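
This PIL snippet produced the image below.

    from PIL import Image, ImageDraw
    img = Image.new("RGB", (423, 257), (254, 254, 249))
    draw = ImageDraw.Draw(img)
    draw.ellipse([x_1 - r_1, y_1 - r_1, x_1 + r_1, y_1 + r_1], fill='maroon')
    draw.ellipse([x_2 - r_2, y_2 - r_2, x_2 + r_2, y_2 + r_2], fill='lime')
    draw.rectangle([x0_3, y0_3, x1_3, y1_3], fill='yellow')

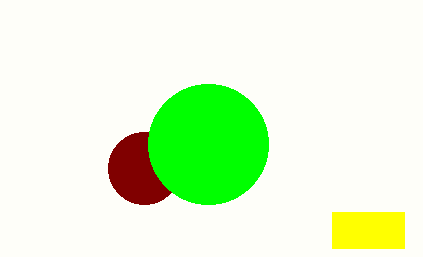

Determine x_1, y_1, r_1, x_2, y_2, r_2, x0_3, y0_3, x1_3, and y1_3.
x_1 = 144
y_1 = 168
r_1 = 36
x_2 = 208
y_2 = 144
r_2 = 60
x0_3 = 332
y0_3 = 212
x1_3 = 404
y1_3 = 248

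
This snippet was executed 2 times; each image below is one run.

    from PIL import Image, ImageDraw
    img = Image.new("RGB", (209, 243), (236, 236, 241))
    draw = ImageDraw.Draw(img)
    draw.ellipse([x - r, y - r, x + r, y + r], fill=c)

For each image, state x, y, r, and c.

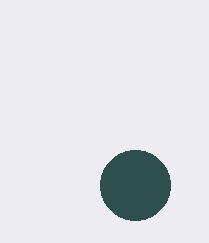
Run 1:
x = 135; y = 185; r = 35; c = 'darkslategray'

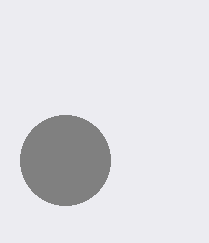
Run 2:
x = 65
y = 160
r = 45
c = 'gray'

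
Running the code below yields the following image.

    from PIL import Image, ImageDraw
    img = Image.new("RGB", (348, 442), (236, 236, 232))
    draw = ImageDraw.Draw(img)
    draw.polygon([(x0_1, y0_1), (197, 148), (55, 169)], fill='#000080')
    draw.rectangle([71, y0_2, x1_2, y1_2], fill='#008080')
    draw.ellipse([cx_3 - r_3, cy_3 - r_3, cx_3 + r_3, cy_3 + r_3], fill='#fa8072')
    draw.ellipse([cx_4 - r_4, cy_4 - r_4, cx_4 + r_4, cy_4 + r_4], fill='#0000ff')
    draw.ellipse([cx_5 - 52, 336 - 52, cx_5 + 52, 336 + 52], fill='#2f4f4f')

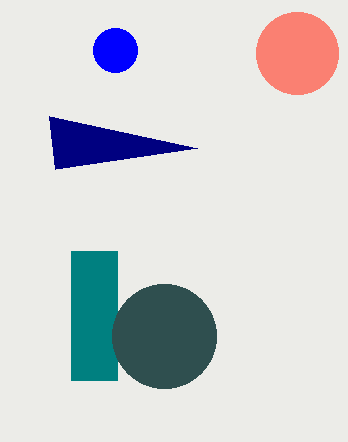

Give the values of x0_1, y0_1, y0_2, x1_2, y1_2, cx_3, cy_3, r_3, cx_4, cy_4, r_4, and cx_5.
x0_1 = 49; y0_1 = 116; y0_2 = 251; x1_2 = 117; y1_2 = 380; cx_3 = 297; cy_3 = 53; r_3 = 41; cx_4 = 115; cy_4 = 50; r_4 = 22; cx_5 = 164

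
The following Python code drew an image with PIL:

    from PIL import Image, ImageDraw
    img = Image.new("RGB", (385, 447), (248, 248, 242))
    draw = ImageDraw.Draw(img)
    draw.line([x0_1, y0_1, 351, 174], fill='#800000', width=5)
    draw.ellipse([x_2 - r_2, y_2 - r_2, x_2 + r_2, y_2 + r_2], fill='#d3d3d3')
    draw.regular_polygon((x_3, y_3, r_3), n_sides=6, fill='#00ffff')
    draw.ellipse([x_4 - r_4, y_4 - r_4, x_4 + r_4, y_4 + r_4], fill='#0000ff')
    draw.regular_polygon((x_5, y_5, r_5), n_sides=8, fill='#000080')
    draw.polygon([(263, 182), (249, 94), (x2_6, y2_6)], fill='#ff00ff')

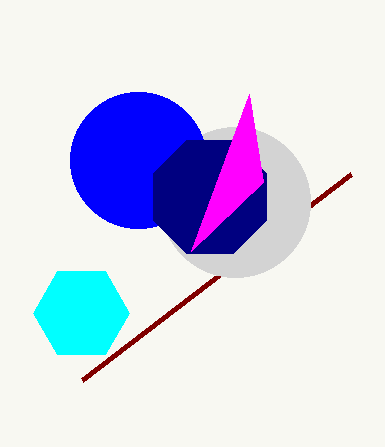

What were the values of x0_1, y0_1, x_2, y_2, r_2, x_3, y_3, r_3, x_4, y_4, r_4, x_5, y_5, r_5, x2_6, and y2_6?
x0_1 = 82
y0_1 = 380
x_2 = 235
y_2 = 202
r_2 = 75
x_3 = 81
y_3 = 313
r_3 = 48
x_4 = 138
y_4 = 160
r_4 = 68
x_5 = 210
y_5 = 197
r_5 = 61
x2_6 = 191
y2_6 = 251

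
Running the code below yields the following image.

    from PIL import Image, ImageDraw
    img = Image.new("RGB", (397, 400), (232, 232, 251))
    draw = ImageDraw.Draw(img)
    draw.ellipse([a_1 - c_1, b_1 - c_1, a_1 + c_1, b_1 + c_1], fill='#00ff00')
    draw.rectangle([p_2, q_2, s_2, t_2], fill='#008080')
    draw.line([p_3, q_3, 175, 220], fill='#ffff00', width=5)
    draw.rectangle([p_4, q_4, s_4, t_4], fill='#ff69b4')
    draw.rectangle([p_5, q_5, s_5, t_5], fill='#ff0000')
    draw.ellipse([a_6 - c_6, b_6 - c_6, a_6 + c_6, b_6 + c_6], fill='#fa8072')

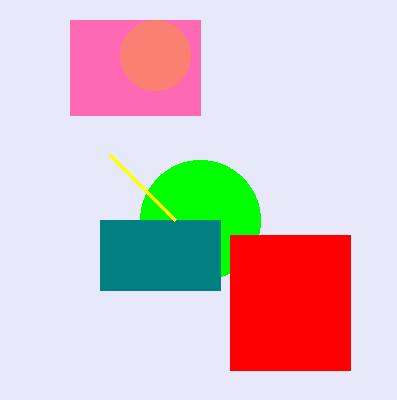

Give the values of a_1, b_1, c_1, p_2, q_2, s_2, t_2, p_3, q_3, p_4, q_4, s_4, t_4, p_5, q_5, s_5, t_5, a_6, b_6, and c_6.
a_1 = 200, b_1 = 220, c_1 = 60, p_2 = 100, q_2 = 220, s_2 = 220, t_2 = 290, p_3 = 110, q_3 = 155, p_4 = 70, q_4 = 20, s_4 = 200, t_4 = 115, p_5 = 230, q_5 = 235, s_5 = 350, t_5 = 370, a_6 = 155, b_6 = 55, c_6 = 35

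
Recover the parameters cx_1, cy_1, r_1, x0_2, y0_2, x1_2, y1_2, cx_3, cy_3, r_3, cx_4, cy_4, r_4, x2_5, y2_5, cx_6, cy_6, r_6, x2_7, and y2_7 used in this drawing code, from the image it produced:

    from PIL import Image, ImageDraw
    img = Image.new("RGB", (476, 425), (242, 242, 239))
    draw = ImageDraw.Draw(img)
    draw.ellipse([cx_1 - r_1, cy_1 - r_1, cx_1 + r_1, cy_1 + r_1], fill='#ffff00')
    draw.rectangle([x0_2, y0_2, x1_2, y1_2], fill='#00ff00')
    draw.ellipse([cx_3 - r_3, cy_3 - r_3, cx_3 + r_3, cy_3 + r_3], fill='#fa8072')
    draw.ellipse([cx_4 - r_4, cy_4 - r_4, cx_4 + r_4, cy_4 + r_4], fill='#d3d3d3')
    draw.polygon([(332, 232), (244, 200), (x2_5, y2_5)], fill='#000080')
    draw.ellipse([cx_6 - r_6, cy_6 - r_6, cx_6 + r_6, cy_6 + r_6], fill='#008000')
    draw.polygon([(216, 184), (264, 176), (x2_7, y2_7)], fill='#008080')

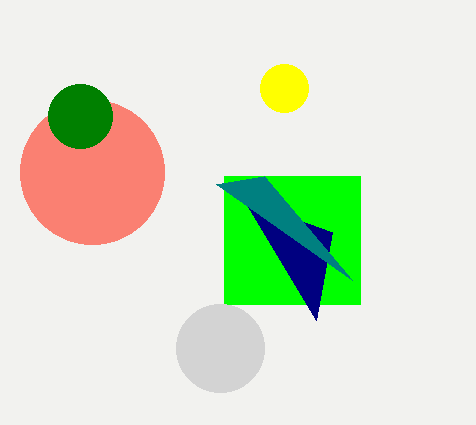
cx_1 = 284
cy_1 = 88
r_1 = 24
x0_2 = 224
y0_2 = 176
x1_2 = 360
y1_2 = 304
cx_3 = 92
cy_3 = 172
r_3 = 72
cx_4 = 220
cy_4 = 348
r_4 = 44
x2_5 = 316
y2_5 = 320
cx_6 = 80
cy_6 = 116
r_6 = 32
x2_7 = 352
y2_7 = 280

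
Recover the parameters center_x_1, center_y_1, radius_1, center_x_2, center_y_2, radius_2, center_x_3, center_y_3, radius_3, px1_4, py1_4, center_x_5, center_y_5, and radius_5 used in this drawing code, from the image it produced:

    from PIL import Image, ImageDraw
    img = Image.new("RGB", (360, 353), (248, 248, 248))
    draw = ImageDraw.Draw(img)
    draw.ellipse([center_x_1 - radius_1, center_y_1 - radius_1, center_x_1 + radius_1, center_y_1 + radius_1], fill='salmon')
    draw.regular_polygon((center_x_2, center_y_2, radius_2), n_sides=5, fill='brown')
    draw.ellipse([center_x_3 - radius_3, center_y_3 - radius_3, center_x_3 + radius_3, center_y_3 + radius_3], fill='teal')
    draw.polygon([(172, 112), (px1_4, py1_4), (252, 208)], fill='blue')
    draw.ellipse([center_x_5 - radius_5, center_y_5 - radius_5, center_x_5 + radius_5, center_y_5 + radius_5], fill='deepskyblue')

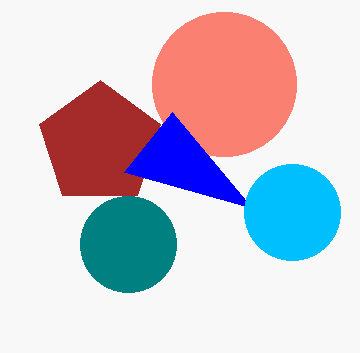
center_x_1 = 224; center_y_1 = 84; radius_1 = 72; center_x_2 = 100; center_y_2 = 144; radius_2 = 64; center_x_3 = 128; center_y_3 = 244; radius_3 = 48; px1_4 = 124; py1_4 = 172; center_x_5 = 292; center_y_5 = 212; radius_5 = 48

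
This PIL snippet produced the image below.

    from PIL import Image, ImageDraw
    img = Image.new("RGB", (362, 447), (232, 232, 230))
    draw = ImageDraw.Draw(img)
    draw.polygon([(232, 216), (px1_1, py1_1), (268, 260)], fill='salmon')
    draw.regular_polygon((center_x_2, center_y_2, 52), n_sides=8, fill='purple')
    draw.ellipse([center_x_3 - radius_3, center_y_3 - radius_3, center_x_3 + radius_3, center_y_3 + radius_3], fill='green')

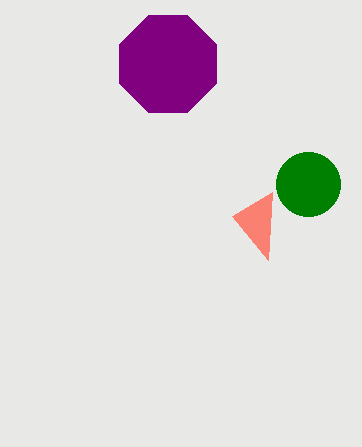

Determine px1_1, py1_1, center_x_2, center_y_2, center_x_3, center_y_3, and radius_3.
px1_1 = 272
py1_1 = 192
center_x_2 = 168
center_y_2 = 64
center_x_3 = 308
center_y_3 = 184
radius_3 = 32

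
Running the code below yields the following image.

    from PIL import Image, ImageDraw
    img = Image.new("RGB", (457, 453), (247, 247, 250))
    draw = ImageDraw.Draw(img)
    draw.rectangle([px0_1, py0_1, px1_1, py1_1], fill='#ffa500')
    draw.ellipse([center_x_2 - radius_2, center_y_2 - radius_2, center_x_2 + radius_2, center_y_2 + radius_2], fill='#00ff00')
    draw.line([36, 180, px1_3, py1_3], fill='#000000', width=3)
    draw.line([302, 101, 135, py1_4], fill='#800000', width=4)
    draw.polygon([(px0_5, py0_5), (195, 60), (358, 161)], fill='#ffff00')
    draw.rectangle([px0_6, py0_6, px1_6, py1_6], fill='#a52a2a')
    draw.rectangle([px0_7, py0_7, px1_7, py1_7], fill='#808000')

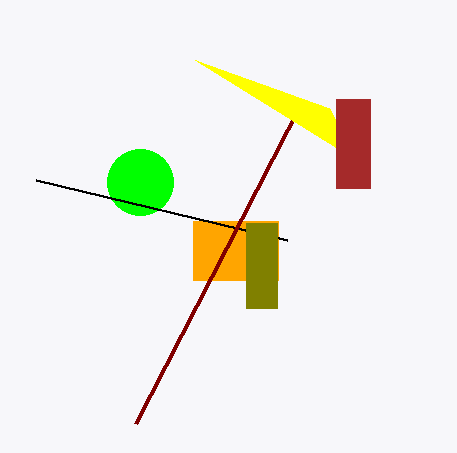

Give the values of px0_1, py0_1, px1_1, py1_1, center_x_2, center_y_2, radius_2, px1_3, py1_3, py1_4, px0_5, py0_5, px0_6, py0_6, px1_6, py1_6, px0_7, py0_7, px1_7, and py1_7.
px0_1 = 193; py0_1 = 221; px1_1 = 278; py1_1 = 280; center_x_2 = 140; center_y_2 = 182; radius_2 = 33; px1_3 = 287; py1_3 = 240; py1_4 = 424; px0_5 = 329; py0_5 = 108; px0_6 = 336; py0_6 = 99; px1_6 = 370; py1_6 = 188; px0_7 = 246; py0_7 = 223; px1_7 = 277; py1_7 = 308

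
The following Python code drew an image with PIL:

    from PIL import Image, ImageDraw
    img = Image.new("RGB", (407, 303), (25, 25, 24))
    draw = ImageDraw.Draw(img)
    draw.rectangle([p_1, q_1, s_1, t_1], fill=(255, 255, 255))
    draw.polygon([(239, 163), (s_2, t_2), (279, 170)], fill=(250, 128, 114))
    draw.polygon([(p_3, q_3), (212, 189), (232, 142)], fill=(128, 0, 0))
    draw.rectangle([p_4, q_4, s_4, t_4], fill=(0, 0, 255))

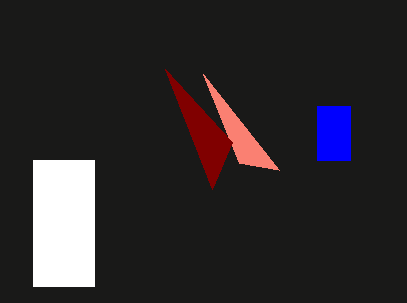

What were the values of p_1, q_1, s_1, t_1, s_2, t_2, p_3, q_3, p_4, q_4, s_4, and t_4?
p_1 = 33; q_1 = 160; s_1 = 94; t_1 = 286; s_2 = 203; t_2 = 74; p_3 = 165; q_3 = 69; p_4 = 317; q_4 = 106; s_4 = 350; t_4 = 160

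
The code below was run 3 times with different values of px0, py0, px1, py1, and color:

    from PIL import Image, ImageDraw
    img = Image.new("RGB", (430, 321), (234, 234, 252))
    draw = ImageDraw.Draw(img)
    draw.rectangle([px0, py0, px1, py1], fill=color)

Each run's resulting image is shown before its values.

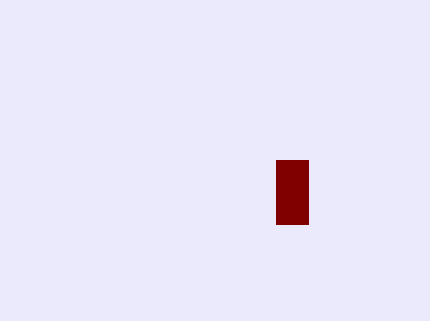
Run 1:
px0 = 276; py0 = 160; px1 = 308; py1 = 224; color = 'maroon'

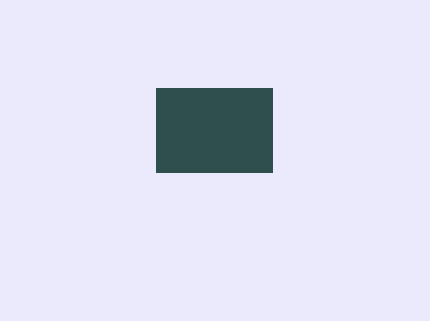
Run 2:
px0 = 156, py0 = 88, px1 = 272, py1 = 172, color = 'darkslategray'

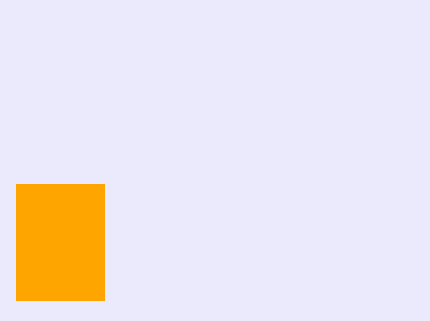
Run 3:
px0 = 16, py0 = 184, px1 = 104, py1 = 300, color = 'orange'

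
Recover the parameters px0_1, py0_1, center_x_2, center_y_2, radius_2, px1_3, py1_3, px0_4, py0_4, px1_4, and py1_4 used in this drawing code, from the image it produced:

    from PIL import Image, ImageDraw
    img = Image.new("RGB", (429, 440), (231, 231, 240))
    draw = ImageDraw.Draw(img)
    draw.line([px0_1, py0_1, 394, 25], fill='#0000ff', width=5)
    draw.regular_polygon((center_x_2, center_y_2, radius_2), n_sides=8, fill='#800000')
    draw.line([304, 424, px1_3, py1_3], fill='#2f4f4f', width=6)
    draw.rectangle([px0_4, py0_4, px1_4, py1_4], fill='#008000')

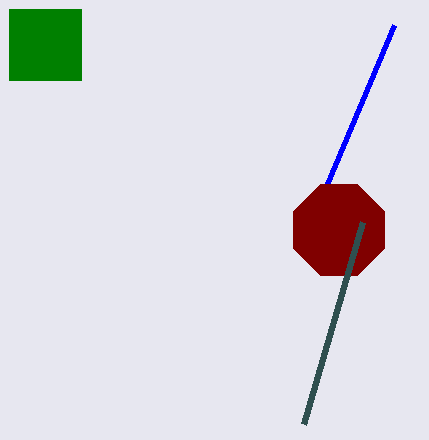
px0_1 = 327; py0_1 = 184; center_x_2 = 339; center_y_2 = 230; radius_2 = 49; px1_3 = 363; py1_3 = 222; px0_4 = 9; py0_4 = 9; px1_4 = 81; py1_4 = 80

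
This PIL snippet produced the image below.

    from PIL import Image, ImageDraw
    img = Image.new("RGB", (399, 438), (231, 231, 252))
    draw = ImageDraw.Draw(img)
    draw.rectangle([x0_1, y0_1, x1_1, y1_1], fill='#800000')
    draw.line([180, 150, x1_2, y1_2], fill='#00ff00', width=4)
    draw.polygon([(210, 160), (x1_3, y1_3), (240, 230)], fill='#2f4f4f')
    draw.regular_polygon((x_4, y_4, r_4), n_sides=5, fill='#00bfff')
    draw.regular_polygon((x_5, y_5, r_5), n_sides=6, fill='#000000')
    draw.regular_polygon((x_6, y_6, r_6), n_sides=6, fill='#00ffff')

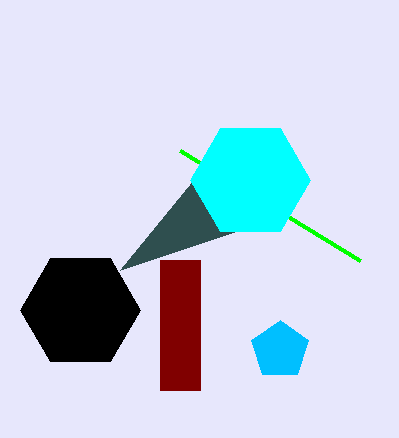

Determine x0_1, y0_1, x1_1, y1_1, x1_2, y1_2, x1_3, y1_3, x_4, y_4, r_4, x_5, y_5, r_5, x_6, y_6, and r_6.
x0_1 = 160, y0_1 = 260, x1_1 = 200, y1_1 = 390, x1_2 = 360, y1_2 = 260, x1_3 = 120, y1_3 = 270, x_4 = 280, y_4 = 350, r_4 = 30, x_5 = 80, y_5 = 310, r_5 = 60, x_6 = 250, y_6 = 180, r_6 = 60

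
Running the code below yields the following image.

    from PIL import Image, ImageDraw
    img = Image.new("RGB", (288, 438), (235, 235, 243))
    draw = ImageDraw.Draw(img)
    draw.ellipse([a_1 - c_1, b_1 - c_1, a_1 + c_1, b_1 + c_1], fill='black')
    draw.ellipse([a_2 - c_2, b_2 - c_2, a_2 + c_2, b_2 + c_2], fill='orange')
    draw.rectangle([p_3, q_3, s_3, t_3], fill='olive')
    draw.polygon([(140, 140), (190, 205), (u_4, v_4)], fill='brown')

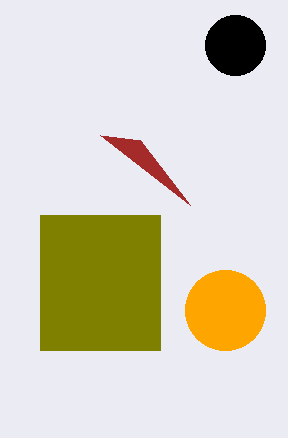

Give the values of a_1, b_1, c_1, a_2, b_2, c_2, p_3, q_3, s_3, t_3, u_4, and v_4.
a_1 = 235
b_1 = 45
c_1 = 30
a_2 = 225
b_2 = 310
c_2 = 40
p_3 = 40
q_3 = 215
s_3 = 160
t_3 = 350
u_4 = 100
v_4 = 135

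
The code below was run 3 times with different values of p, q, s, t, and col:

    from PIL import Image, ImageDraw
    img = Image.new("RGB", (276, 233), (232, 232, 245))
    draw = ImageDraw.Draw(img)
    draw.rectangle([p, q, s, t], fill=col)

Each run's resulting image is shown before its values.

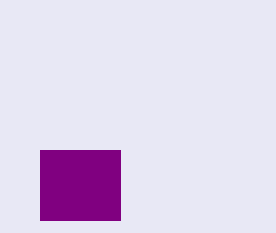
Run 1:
p = 40; q = 150; s = 120; t = 220; col = 'purple'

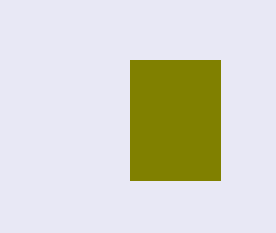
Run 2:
p = 130; q = 60; s = 220; t = 180; col = 'olive'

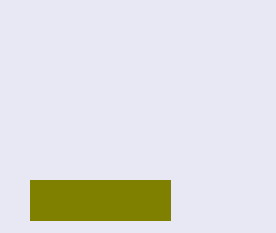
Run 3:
p = 30
q = 180
s = 170
t = 220
col = 'olive'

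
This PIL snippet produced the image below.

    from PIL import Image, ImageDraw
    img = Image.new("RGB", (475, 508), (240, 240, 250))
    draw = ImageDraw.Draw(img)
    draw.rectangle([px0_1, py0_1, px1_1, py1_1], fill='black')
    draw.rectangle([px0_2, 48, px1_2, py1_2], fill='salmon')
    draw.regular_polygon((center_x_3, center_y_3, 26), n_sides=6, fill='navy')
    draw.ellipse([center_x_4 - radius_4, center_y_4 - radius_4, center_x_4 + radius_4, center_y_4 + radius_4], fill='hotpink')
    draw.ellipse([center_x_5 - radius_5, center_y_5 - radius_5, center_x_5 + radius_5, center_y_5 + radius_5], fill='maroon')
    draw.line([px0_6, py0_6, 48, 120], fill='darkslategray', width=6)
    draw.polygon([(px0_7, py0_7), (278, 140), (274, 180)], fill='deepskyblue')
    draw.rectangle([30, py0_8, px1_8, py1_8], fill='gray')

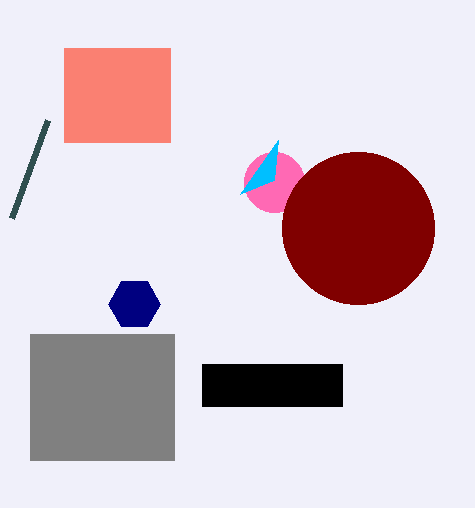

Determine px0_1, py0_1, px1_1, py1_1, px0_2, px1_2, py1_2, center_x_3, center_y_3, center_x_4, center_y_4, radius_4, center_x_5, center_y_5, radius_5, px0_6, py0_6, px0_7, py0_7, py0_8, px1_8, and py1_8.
px0_1 = 202, py0_1 = 364, px1_1 = 342, py1_1 = 406, px0_2 = 64, px1_2 = 170, py1_2 = 142, center_x_3 = 134, center_y_3 = 304, center_x_4 = 274, center_y_4 = 182, radius_4 = 30, center_x_5 = 358, center_y_5 = 228, radius_5 = 76, px0_6 = 12, py0_6 = 218, px0_7 = 240, py0_7 = 194, py0_8 = 334, px1_8 = 174, py1_8 = 460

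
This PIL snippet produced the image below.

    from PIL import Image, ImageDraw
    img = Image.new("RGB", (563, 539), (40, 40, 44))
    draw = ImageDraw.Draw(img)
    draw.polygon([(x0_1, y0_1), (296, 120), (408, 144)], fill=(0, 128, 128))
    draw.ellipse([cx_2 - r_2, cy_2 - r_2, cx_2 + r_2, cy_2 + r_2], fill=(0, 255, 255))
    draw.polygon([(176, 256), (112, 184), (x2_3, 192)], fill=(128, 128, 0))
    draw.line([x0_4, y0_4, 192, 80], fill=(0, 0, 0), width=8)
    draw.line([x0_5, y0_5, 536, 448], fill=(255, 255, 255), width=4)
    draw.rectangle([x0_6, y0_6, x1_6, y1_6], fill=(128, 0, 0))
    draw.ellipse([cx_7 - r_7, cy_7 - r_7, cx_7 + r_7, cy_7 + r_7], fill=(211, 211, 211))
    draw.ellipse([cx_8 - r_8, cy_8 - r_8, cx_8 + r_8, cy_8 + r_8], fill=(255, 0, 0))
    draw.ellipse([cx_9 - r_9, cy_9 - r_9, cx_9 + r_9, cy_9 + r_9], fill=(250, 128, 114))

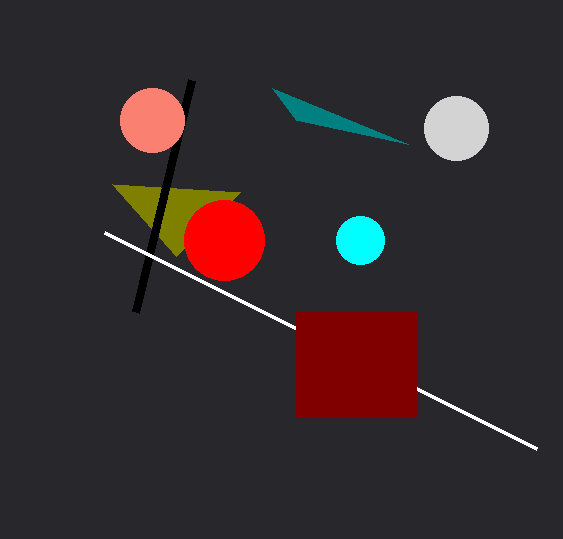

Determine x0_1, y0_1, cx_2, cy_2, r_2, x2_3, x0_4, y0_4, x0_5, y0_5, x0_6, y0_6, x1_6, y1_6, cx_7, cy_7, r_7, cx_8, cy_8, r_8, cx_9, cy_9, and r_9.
x0_1 = 272
y0_1 = 88
cx_2 = 360
cy_2 = 240
r_2 = 24
x2_3 = 240
x0_4 = 136
y0_4 = 312
x0_5 = 104
y0_5 = 232
x0_6 = 296
y0_6 = 312
x1_6 = 416
y1_6 = 416
cx_7 = 456
cy_7 = 128
r_7 = 32
cx_8 = 224
cy_8 = 240
r_8 = 40
cx_9 = 152
cy_9 = 120
r_9 = 32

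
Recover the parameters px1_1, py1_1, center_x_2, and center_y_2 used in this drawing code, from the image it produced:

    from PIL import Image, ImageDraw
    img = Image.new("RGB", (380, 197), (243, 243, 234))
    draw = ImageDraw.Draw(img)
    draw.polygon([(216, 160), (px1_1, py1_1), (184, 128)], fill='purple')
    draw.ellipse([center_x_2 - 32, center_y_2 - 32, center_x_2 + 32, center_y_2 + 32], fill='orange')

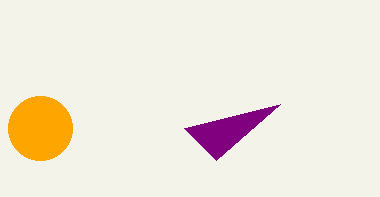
px1_1 = 280
py1_1 = 104
center_x_2 = 40
center_y_2 = 128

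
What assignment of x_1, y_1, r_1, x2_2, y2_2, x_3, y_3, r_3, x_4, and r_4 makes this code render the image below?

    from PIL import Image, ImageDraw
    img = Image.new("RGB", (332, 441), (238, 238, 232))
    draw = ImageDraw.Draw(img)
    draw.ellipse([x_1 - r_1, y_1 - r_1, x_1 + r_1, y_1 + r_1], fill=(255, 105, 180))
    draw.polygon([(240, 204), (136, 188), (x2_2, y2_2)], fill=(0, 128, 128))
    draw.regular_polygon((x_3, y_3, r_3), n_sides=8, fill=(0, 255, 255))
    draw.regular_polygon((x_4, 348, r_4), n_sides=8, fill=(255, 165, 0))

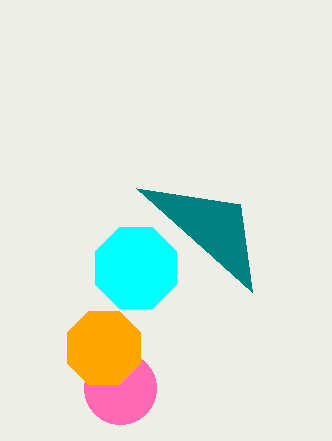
x_1 = 120; y_1 = 388; r_1 = 36; x2_2 = 252; y2_2 = 292; x_3 = 136; y_3 = 268; r_3 = 44; x_4 = 104; r_4 = 40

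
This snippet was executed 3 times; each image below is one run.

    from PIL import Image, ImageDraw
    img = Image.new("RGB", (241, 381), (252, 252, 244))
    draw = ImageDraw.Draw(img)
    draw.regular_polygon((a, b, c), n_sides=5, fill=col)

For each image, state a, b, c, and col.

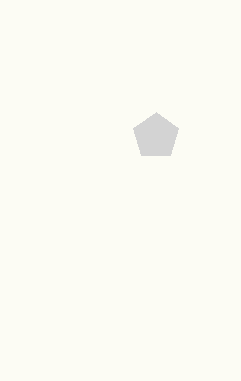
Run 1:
a = 156
b = 136
c = 24
col = 'lightgray'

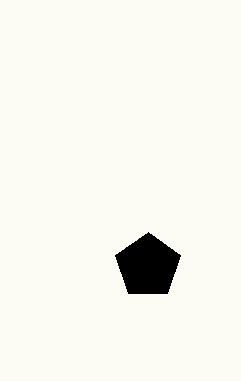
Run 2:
a = 148; b = 266; c = 34; col = 'black'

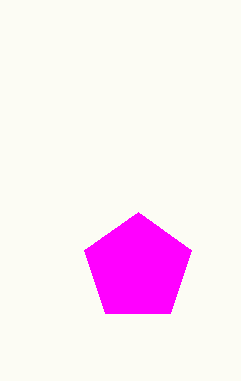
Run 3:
a = 138
b = 268
c = 56
col = 'magenta'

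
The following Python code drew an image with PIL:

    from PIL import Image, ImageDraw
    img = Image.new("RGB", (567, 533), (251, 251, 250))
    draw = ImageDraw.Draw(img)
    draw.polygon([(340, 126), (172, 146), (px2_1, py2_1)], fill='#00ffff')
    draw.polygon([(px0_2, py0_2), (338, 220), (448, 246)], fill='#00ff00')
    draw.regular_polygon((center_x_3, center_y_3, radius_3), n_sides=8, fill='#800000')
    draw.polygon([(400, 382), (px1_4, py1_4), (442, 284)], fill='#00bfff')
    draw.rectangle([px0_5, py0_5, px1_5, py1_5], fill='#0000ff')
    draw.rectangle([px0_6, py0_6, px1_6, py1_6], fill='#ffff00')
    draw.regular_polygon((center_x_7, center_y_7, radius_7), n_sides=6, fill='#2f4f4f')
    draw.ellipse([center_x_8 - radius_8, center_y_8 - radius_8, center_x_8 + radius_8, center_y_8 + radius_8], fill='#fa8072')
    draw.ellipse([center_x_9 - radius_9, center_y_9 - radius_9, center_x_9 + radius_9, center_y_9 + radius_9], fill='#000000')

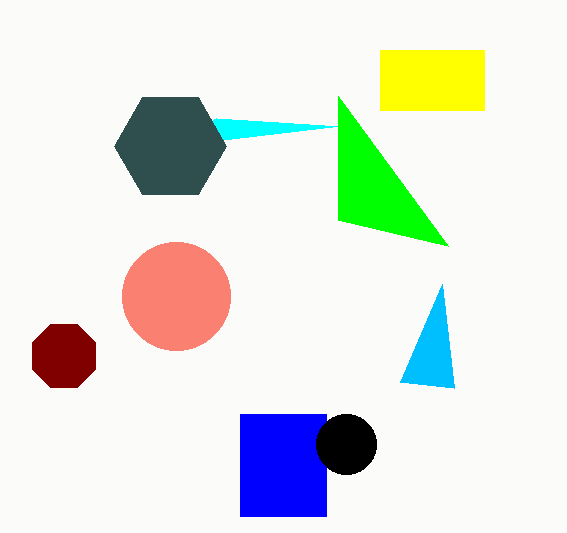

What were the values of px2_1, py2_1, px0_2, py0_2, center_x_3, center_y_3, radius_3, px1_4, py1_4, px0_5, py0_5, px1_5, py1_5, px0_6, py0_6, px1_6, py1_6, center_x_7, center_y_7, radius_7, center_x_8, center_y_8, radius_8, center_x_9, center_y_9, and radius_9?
px2_1 = 216, py2_1 = 118, px0_2 = 338, py0_2 = 96, center_x_3 = 64, center_y_3 = 356, radius_3 = 34, px1_4 = 454, py1_4 = 388, px0_5 = 240, py0_5 = 414, px1_5 = 326, py1_5 = 516, px0_6 = 380, py0_6 = 50, px1_6 = 484, py1_6 = 110, center_x_7 = 170, center_y_7 = 146, radius_7 = 56, center_x_8 = 176, center_y_8 = 296, radius_8 = 54, center_x_9 = 346, center_y_9 = 444, radius_9 = 30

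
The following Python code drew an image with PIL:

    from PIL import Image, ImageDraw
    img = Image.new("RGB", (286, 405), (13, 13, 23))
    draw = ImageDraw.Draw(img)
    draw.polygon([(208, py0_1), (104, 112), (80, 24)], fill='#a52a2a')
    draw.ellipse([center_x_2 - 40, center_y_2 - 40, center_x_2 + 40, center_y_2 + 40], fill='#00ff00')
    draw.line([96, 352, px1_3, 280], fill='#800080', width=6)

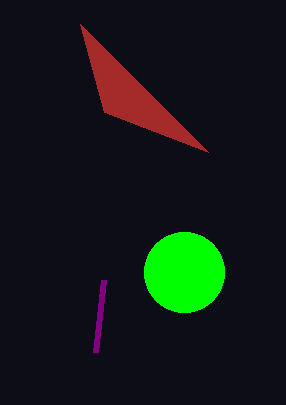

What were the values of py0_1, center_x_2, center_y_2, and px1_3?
py0_1 = 152; center_x_2 = 184; center_y_2 = 272; px1_3 = 104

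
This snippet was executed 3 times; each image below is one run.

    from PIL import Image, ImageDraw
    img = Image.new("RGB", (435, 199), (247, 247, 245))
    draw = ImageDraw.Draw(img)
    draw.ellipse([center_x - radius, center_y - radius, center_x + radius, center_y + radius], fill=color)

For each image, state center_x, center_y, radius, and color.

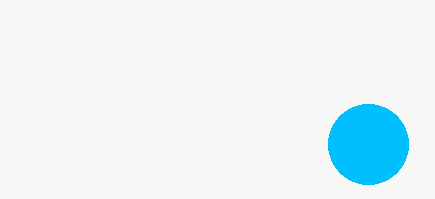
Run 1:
center_x = 368; center_y = 144; radius = 40; color = 'deepskyblue'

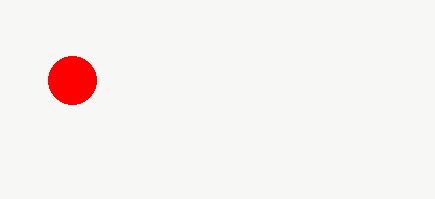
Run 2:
center_x = 72; center_y = 80; radius = 24; color = 'red'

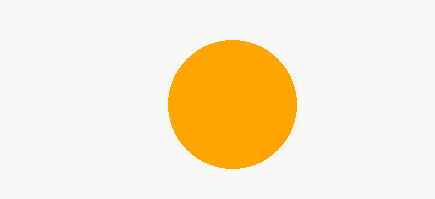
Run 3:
center_x = 232; center_y = 104; radius = 64; color = 'orange'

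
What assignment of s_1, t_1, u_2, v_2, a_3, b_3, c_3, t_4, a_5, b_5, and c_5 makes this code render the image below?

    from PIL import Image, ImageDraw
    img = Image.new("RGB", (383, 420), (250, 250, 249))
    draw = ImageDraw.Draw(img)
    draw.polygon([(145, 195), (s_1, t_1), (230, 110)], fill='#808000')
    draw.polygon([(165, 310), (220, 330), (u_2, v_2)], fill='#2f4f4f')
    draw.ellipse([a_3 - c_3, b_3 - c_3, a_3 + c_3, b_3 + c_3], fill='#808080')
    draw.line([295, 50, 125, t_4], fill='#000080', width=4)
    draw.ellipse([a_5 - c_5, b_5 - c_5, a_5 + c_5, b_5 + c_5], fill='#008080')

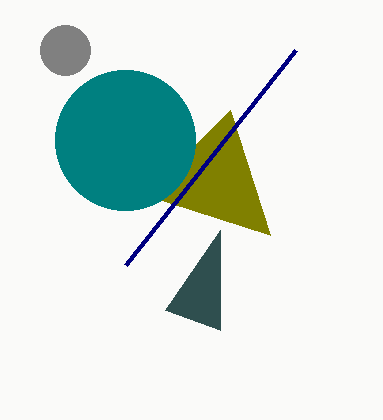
s_1 = 270
t_1 = 235
u_2 = 220
v_2 = 230
a_3 = 65
b_3 = 50
c_3 = 25
t_4 = 265
a_5 = 125
b_5 = 140
c_5 = 70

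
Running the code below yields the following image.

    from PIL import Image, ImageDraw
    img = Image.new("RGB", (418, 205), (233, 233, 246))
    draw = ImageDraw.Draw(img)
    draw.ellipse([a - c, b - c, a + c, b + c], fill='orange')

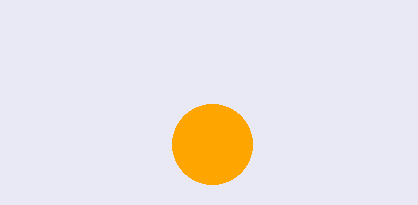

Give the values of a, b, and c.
a = 212
b = 144
c = 40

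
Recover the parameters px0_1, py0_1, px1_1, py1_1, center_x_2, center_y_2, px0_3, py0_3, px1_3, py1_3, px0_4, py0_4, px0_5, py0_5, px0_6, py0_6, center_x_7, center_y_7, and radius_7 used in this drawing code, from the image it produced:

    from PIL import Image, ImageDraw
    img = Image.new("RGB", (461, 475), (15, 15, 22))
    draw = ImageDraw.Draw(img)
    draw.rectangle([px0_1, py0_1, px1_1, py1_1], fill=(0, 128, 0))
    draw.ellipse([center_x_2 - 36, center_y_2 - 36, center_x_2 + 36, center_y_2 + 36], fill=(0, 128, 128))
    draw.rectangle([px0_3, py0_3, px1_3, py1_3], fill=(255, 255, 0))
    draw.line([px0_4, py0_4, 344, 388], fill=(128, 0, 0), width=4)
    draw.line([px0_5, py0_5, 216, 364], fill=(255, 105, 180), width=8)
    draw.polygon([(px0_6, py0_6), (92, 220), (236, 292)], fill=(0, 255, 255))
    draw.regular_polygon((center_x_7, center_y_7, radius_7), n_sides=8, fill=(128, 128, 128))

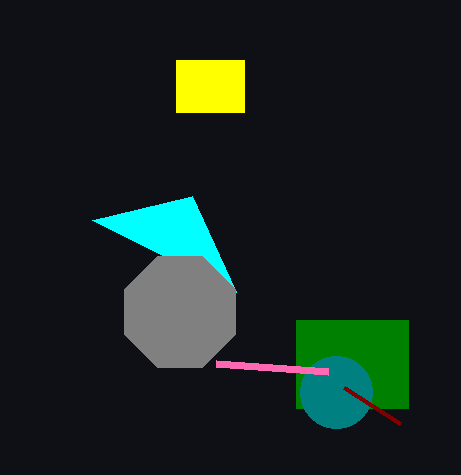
px0_1 = 296, py0_1 = 320, px1_1 = 408, py1_1 = 408, center_x_2 = 336, center_y_2 = 392, px0_3 = 176, py0_3 = 60, px1_3 = 244, py1_3 = 112, px0_4 = 400, py0_4 = 424, px0_5 = 328, py0_5 = 372, px0_6 = 192, py0_6 = 196, center_x_7 = 180, center_y_7 = 312, radius_7 = 60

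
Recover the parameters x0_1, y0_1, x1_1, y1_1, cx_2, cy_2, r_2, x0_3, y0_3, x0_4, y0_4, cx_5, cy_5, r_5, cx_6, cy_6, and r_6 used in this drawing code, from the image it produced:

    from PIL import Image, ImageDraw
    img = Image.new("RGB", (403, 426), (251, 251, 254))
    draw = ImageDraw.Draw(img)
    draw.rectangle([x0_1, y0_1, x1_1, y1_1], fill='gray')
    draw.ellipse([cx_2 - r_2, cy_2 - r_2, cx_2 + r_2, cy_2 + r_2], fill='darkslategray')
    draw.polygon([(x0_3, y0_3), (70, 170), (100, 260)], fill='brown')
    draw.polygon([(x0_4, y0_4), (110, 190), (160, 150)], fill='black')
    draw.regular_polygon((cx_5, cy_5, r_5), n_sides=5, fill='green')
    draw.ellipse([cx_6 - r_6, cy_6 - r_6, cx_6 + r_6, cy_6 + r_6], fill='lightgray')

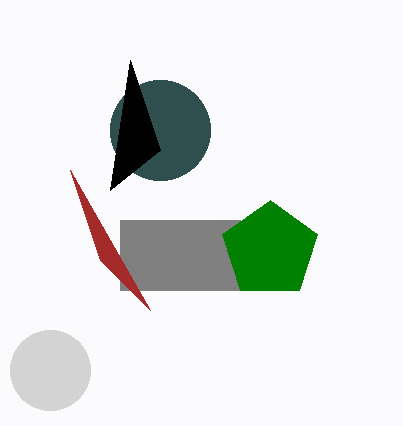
x0_1 = 120, y0_1 = 220, x1_1 = 240, y1_1 = 290, cx_2 = 160, cy_2 = 130, r_2 = 50, x0_3 = 150, y0_3 = 310, x0_4 = 130, y0_4 = 60, cx_5 = 270, cy_5 = 250, r_5 = 50, cx_6 = 50, cy_6 = 370, r_6 = 40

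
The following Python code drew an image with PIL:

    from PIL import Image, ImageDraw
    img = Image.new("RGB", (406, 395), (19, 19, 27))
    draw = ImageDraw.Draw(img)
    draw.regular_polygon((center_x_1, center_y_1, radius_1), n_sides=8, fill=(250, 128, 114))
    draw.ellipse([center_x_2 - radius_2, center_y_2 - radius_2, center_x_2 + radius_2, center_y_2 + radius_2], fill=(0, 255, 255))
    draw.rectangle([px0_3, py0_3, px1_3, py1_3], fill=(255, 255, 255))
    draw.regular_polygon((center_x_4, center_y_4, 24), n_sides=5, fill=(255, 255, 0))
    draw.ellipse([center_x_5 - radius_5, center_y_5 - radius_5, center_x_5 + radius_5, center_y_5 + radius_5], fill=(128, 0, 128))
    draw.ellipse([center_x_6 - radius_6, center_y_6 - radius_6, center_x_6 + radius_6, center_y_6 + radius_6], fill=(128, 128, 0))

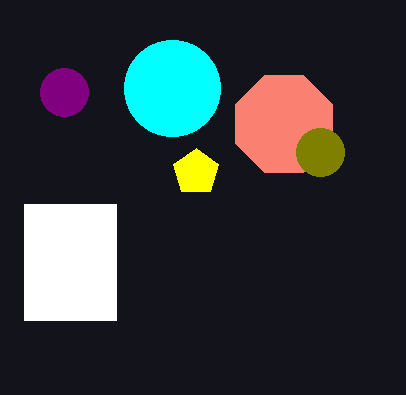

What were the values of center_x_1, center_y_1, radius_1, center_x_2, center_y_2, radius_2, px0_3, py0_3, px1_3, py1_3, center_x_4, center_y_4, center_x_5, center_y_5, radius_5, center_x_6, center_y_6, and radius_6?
center_x_1 = 284, center_y_1 = 124, radius_1 = 52, center_x_2 = 172, center_y_2 = 88, radius_2 = 48, px0_3 = 24, py0_3 = 204, px1_3 = 116, py1_3 = 320, center_x_4 = 196, center_y_4 = 172, center_x_5 = 64, center_y_5 = 92, radius_5 = 24, center_x_6 = 320, center_y_6 = 152, radius_6 = 24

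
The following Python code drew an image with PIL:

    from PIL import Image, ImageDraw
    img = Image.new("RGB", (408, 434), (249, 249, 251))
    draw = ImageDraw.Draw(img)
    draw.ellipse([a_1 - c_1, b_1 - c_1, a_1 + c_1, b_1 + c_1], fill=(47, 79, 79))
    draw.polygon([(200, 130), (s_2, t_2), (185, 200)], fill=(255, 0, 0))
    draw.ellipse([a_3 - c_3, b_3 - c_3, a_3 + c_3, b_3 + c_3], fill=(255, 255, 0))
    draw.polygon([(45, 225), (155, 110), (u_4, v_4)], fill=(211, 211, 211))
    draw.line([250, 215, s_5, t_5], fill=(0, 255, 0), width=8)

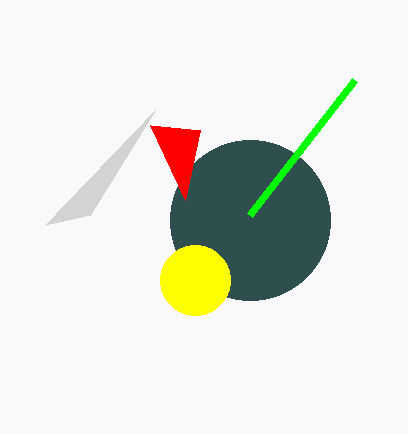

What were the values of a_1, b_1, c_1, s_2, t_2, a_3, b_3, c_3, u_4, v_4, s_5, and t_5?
a_1 = 250, b_1 = 220, c_1 = 80, s_2 = 150, t_2 = 125, a_3 = 195, b_3 = 280, c_3 = 35, u_4 = 90, v_4 = 215, s_5 = 355, t_5 = 80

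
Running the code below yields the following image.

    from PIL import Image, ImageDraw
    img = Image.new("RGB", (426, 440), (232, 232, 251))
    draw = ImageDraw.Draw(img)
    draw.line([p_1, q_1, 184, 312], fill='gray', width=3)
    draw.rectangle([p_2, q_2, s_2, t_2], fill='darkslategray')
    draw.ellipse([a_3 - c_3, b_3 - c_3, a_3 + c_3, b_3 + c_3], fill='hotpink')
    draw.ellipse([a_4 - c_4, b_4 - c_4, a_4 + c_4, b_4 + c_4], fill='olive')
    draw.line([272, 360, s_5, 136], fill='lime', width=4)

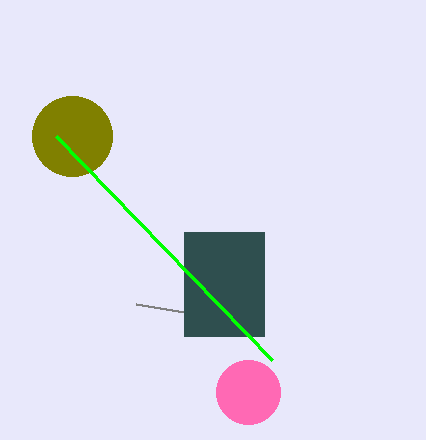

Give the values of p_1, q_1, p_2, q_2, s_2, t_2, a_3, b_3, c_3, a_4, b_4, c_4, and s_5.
p_1 = 136; q_1 = 304; p_2 = 184; q_2 = 232; s_2 = 264; t_2 = 336; a_3 = 248; b_3 = 392; c_3 = 32; a_4 = 72; b_4 = 136; c_4 = 40; s_5 = 56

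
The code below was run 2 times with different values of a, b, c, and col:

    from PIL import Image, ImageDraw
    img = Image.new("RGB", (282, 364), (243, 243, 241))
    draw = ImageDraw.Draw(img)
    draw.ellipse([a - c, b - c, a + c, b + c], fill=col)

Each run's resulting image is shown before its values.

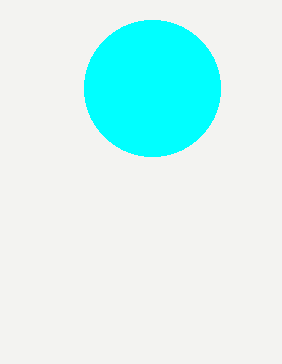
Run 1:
a = 152; b = 88; c = 68; col = 'cyan'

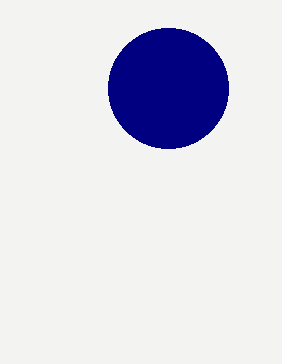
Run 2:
a = 168; b = 88; c = 60; col = 'navy'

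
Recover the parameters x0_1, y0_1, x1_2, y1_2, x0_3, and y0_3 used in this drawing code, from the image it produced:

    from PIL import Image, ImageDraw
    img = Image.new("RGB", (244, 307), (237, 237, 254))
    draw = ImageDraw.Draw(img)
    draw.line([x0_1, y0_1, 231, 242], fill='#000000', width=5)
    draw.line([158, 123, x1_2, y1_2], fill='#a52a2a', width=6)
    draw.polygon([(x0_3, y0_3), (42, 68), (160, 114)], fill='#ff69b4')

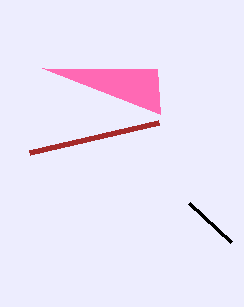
x0_1 = 189; y0_1 = 203; x1_2 = 29; y1_2 = 153; x0_3 = 157; y0_3 = 69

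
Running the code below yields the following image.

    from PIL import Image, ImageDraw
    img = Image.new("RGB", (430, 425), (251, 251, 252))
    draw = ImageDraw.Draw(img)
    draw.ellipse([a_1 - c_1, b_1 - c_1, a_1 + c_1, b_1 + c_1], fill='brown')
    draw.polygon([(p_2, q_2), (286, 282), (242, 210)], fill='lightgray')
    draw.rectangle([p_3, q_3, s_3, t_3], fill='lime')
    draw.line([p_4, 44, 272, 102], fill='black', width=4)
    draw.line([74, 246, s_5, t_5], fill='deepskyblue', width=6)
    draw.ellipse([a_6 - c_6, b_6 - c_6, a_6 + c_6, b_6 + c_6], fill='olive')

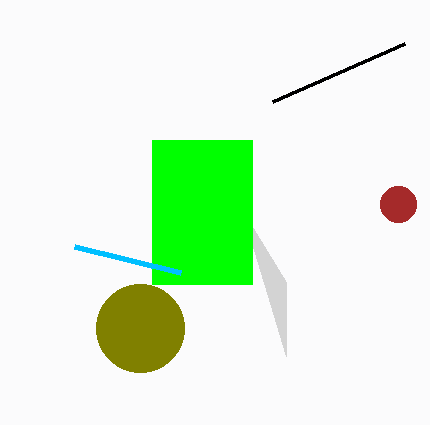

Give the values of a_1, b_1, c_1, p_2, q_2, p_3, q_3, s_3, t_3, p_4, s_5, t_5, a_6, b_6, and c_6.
a_1 = 398
b_1 = 204
c_1 = 18
p_2 = 286
q_2 = 356
p_3 = 152
q_3 = 140
s_3 = 252
t_3 = 284
p_4 = 404
s_5 = 180
t_5 = 272
a_6 = 140
b_6 = 328
c_6 = 44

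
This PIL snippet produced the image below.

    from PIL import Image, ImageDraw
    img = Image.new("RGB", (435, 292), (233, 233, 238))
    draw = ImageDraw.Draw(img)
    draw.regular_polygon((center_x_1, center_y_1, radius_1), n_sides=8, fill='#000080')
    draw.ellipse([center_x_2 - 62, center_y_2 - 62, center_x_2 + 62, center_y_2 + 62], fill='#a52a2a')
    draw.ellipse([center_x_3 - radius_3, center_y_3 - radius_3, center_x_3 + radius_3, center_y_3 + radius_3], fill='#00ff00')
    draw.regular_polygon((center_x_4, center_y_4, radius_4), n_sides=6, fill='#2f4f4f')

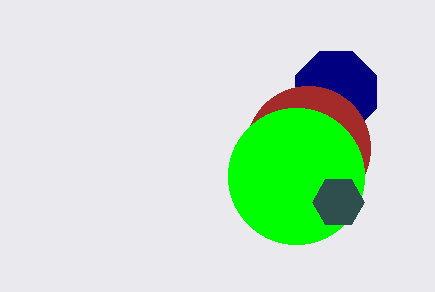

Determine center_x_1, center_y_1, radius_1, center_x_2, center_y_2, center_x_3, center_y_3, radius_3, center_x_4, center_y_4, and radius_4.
center_x_1 = 336, center_y_1 = 92, radius_1 = 44, center_x_2 = 308, center_y_2 = 148, center_x_3 = 296, center_y_3 = 176, radius_3 = 68, center_x_4 = 338, center_y_4 = 202, radius_4 = 26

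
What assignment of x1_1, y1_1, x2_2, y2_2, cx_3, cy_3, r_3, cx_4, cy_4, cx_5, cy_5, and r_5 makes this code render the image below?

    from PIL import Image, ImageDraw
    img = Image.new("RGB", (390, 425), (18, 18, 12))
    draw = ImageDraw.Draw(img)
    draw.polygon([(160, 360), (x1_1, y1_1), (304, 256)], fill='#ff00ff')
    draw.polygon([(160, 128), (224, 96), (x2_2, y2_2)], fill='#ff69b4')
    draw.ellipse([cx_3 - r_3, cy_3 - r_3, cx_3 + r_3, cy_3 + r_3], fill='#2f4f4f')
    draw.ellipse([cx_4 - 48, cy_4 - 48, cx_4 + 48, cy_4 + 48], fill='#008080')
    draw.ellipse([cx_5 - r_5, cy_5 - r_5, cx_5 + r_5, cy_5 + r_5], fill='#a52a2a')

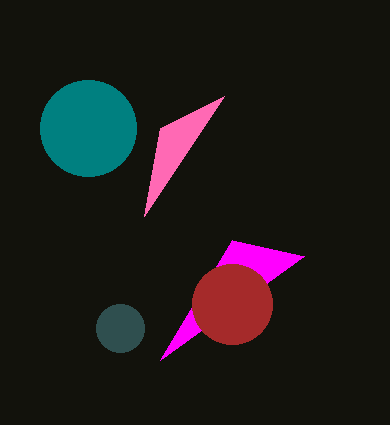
x1_1 = 232; y1_1 = 240; x2_2 = 144; y2_2 = 216; cx_3 = 120; cy_3 = 328; r_3 = 24; cx_4 = 88; cy_4 = 128; cx_5 = 232; cy_5 = 304; r_5 = 40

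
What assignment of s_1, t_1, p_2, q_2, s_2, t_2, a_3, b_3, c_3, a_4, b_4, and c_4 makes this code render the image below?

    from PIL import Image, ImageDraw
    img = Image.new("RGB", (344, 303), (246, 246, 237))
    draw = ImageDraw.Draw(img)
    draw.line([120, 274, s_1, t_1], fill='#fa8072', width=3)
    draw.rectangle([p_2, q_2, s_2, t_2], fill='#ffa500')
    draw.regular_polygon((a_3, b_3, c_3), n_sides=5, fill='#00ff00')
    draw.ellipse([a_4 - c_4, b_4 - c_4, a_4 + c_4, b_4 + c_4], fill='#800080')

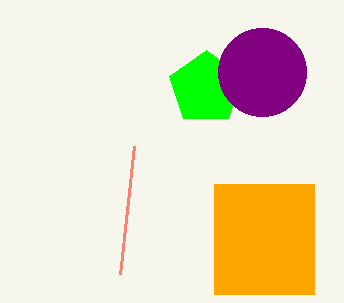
s_1 = 134, t_1 = 146, p_2 = 214, q_2 = 184, s_2 = 314, t_2 = 294, a_3 = 206, b_3 = 88, c_3 = 38, a_4 = 262, b_4 = 72, c_4 = 44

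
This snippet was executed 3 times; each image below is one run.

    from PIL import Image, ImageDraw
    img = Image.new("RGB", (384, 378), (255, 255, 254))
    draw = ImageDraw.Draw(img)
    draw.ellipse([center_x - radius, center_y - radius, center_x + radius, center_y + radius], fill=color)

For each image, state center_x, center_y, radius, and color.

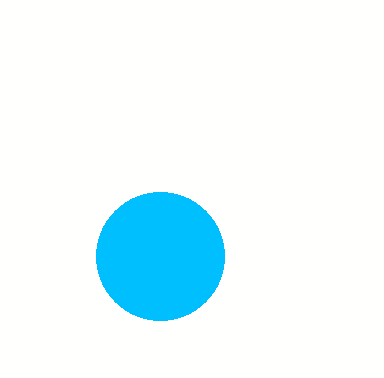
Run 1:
center_x = 160
center_y = 256
radius = 64
color = 'deepskyblue'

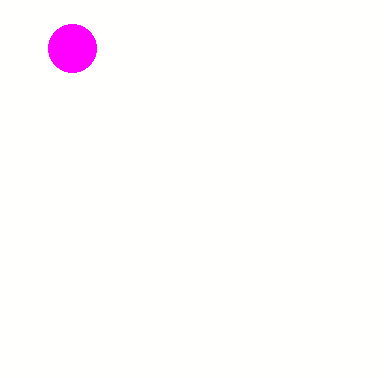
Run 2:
center_x = 72
center_y = 48
radius = 24
color = 'magenta'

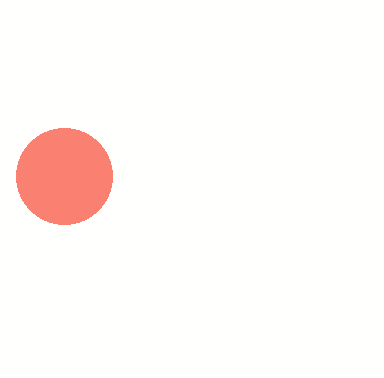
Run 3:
center_x = 64, center_y = 176, radius = 48, color = 'salmon'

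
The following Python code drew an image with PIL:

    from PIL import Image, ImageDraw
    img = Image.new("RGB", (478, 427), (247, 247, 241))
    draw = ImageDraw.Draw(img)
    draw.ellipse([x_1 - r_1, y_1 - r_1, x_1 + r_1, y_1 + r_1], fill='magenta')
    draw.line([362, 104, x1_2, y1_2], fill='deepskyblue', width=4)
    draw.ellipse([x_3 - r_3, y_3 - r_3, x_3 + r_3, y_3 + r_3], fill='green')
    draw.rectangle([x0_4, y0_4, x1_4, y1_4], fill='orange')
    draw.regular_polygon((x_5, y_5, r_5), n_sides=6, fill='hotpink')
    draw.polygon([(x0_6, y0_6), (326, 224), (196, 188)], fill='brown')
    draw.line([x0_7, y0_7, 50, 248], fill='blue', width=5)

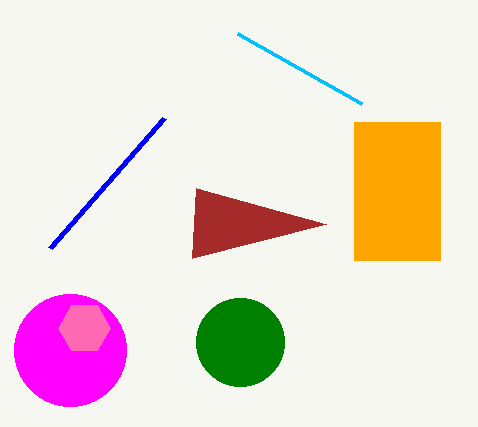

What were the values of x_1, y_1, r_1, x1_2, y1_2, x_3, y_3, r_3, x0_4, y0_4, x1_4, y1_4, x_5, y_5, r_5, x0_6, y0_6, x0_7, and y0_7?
x_1 = 70, y_1 = 350, r_1 = 56, x1_2 = 238, y1_2 = 34, x_3 = 240, y_3 = 342, r_3 = 44, x0_4 = 354, y0_4 = 122, x1_4 = 440, y1_4 = 260, x_5 = 84, y_5 = 328, r_5 = 26, x0_6 = 192, y0_6 = 258, x0_7 = 164, y0_7 = 118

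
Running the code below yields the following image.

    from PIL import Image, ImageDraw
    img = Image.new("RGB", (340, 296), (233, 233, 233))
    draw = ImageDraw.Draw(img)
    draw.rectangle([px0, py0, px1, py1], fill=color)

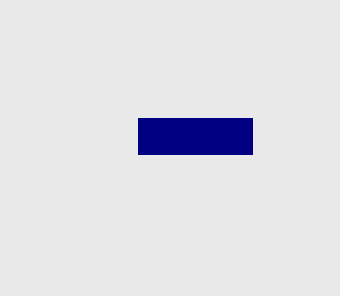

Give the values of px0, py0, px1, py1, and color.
px0 = 138, py0 = 118, px1 = 252, py1 = 154, color = 'navy'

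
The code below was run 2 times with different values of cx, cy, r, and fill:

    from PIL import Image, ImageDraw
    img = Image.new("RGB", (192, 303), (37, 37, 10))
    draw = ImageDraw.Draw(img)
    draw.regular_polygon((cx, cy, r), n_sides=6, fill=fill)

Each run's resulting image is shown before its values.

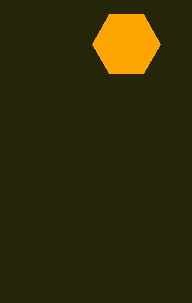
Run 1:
cx = 126, cy = 44, r = 34, fill = 'orange'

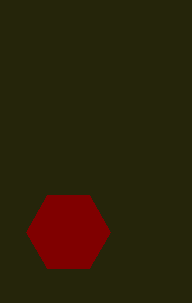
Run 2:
cx = 68
cy = 232
r = 42
fill = 'maroon'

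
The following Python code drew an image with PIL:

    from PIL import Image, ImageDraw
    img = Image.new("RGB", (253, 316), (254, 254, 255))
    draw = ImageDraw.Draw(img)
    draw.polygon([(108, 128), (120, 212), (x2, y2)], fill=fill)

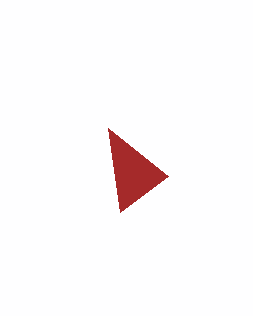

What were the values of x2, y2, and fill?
x2 = 168
y2 = 176
fill = 'brown'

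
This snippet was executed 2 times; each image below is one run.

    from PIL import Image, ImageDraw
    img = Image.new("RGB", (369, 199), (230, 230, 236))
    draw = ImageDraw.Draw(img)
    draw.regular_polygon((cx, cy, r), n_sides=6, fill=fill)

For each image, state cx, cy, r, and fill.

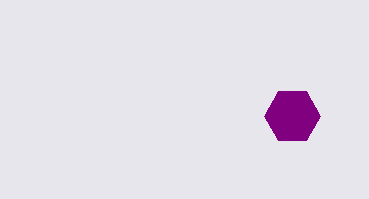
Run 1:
cx = 292, cy = 116, r = 28, fill = 'purple'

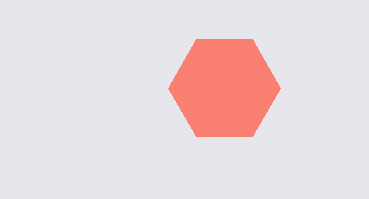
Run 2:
cx = 224
cy = 88
r = 56
fill = 'salmon'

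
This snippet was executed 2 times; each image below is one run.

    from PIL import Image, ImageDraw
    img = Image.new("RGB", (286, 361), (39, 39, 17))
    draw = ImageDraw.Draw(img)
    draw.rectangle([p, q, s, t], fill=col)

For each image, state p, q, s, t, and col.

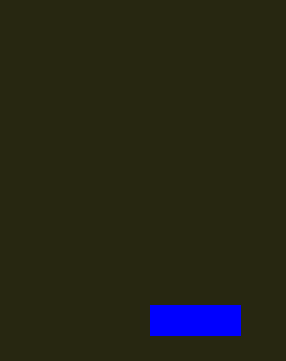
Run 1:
p = 150; q = 305; s = 240; t = 335; col = 'blue'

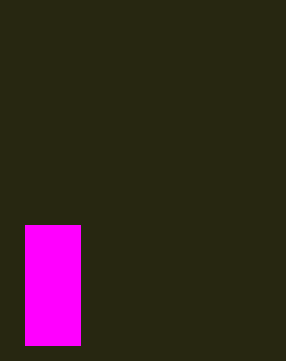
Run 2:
p = 25
q = 225
s = 80
t = 345
col = 'magenta'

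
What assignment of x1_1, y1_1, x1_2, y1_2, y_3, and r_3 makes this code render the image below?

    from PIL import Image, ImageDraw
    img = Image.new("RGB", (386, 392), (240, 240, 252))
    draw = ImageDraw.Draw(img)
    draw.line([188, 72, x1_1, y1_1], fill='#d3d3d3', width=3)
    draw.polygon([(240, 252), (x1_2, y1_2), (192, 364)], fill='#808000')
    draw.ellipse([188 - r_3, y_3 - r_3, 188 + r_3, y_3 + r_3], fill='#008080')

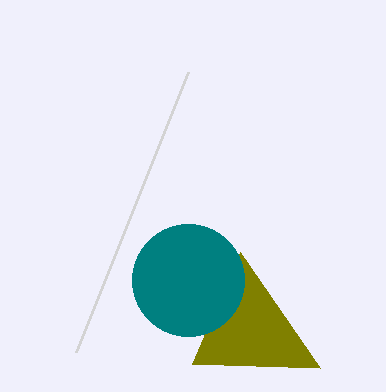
x1_1 = 76
y1_1 = 352
x1_2 = 320
y1_2 = 368
y_3 = 280
r_3 = 56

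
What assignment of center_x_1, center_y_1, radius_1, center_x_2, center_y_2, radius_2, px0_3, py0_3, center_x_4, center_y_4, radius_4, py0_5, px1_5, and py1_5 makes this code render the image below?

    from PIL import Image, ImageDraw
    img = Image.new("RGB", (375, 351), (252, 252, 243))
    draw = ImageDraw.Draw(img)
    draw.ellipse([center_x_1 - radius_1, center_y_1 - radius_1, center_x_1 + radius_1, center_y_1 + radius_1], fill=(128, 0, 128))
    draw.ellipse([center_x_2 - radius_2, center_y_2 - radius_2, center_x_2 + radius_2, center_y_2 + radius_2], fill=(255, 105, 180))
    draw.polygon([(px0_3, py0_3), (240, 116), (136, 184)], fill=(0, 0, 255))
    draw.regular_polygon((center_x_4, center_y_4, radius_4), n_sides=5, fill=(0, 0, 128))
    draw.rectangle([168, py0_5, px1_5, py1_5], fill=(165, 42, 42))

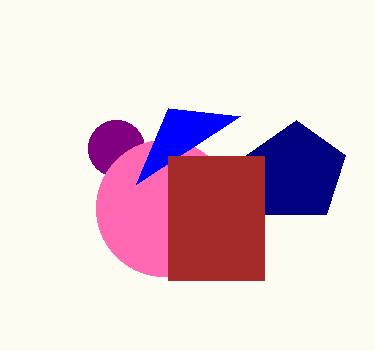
center_x_1 = 116, center_y_1 = 148, radius_1 = 28, center_x_2 = 164, center_y_2 = 208, radius_2 = 68, px0_3 = 168, py0_3 = 108, center_x_4 = 296, center_y_4 = 172, radius_4 = 52, py0_5 = 156, px1_5 = 264, py1_5 = 280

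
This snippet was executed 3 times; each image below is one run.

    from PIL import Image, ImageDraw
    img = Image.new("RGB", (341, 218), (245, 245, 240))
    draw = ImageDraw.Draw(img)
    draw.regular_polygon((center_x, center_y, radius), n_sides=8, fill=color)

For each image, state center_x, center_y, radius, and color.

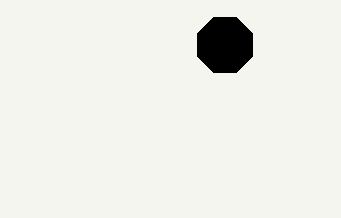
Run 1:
center_x = 225; center_y = 45; radius = 30; color = 'black'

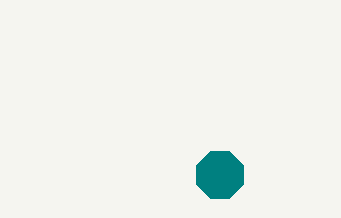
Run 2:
center_x = 220; center_y = 175; radius = 25; color = 'teal'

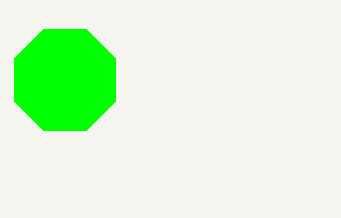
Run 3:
center_x = 65, center_y = 80, radius = 55, color = 'lime'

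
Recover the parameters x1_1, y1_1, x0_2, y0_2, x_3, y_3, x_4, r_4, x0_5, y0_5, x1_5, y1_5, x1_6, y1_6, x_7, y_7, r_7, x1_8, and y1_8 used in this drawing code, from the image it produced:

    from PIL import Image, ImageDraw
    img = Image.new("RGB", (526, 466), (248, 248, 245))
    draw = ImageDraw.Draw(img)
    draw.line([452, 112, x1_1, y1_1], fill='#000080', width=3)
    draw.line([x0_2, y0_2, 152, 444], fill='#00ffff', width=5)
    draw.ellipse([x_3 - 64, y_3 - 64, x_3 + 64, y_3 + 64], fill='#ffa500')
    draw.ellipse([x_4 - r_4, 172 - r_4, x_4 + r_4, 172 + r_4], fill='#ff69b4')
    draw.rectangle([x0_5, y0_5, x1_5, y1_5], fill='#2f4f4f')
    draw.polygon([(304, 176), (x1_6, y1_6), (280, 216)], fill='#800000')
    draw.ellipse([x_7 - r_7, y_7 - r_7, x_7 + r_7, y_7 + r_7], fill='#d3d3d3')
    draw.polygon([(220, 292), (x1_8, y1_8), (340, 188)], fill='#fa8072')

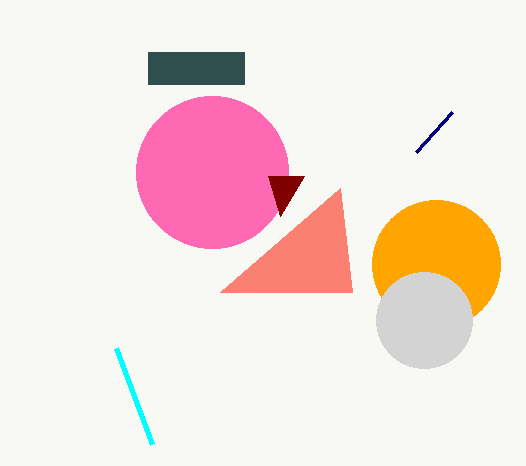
x1_1 = 416
y1_1 = 152
x0_2 = 116
y0_2 = 348
x_3 = 436
y_3 = 264
x_4 = 212
r_4 = 76
x0_5 = 148
y0_5 = 52
x1_5 = 244
y1_5 = 84
x1_6 = 268
y1_6 = 176
x_7 = 424
y_7 = 320
r_7 = 48
x1_8 = 352
y1_8 = 292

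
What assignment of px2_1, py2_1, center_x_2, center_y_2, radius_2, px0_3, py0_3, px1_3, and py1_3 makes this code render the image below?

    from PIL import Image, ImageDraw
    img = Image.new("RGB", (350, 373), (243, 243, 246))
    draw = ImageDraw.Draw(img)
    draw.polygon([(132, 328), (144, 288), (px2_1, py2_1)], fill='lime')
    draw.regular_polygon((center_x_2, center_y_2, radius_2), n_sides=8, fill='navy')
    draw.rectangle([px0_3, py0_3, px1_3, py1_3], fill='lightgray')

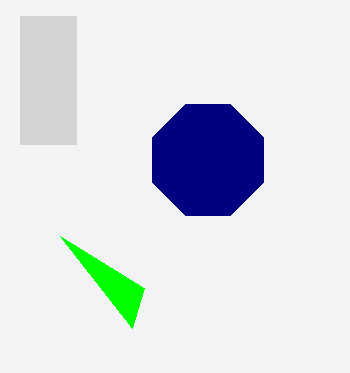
px2_1 = 60; py2_1 = 236; center_x_2 = 208; center_y_2 = 160; radius_2 = 60; px0_3 = 20; py0_3 = 16; px1_3 = 76; py1_3 = 144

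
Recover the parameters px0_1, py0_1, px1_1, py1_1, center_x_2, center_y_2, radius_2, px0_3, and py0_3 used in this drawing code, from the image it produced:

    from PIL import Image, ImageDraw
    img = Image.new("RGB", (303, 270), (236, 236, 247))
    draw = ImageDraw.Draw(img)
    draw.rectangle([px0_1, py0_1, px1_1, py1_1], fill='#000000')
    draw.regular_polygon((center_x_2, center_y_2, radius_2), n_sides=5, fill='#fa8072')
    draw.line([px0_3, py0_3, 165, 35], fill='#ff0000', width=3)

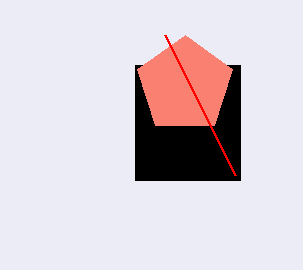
px0_1 = 135, py0_1 = 65, px1_1 = 240, py1_1 = 180, center_x_2 = 185, center_y_2 = 85, radius_2 = 50, px0_3 = 235, py0_3 = 175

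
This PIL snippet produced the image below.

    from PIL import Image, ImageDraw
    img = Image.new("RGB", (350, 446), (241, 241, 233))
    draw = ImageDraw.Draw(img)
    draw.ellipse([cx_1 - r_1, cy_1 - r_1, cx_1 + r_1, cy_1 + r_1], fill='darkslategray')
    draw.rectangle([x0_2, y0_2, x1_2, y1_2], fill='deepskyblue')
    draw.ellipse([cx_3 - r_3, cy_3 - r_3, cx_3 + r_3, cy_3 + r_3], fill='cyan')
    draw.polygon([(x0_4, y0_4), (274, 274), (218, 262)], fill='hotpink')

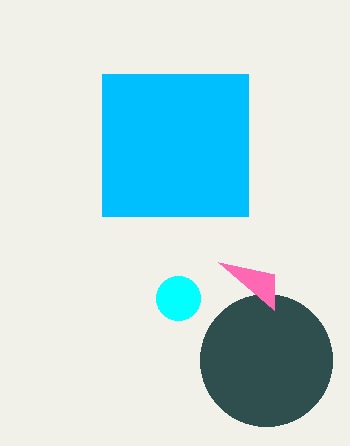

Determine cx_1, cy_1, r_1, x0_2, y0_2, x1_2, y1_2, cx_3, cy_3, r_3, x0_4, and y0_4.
cx_1 = 266
cy_1 = 360
r_1 = 66
x0_2 = 102
y0_2 = 74
x1_2 = 248
y1_2 = 216
cx_3 = 178
cy_3 = 298
r_3 = 22
x0_4 = 274
y0_4 = 310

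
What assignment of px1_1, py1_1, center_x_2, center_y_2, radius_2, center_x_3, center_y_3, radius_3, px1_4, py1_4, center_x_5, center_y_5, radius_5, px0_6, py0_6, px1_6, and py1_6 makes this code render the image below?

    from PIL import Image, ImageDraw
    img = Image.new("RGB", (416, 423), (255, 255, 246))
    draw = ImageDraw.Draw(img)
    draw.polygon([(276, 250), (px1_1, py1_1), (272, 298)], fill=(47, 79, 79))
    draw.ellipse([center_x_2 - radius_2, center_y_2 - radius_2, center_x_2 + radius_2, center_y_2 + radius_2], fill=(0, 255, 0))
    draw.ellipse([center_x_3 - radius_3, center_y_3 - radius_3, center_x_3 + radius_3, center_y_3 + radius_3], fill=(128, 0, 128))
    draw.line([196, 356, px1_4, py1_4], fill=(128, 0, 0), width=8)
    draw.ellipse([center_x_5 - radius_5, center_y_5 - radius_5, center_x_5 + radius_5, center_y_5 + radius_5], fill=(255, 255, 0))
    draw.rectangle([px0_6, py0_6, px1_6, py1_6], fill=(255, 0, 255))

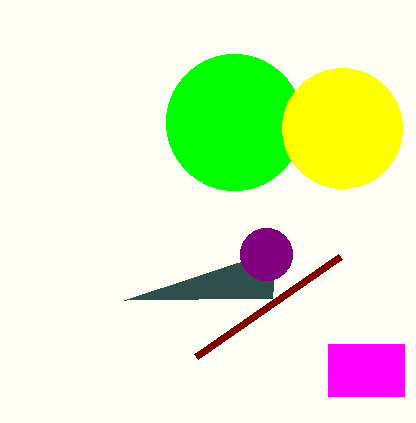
px1_1 = 124
py1_1 = 300
center_x_2 = 234
center_y_2 = 122
radius_2 = 68
center_x_3 = 266
center_y_3 = 254
radius_3 = 26
px1_4 = 340
py1_4 = 256
center_x_5 = 342
center_y_5 = 128
radius_5 = 60
px0_6 = 328
py0_6 = 344
px1_6 = 404
py1_6 = 396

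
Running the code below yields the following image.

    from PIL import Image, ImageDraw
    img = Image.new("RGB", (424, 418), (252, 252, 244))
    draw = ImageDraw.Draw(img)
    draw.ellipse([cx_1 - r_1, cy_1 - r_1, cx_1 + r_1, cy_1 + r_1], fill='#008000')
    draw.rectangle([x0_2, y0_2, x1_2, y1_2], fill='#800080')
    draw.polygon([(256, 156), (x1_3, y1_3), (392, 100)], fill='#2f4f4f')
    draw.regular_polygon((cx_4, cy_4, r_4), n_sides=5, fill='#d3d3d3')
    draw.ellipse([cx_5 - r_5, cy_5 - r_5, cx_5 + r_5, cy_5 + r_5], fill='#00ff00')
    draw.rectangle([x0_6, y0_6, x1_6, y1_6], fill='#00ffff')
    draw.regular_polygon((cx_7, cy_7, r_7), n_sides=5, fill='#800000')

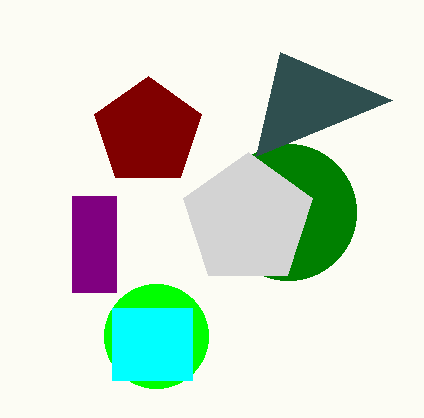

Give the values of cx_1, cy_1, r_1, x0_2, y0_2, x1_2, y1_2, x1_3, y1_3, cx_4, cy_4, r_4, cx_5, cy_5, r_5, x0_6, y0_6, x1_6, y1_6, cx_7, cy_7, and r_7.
cx_1 = 288, cy_1 = 212, r_1 = 68, x0_2 = 72, y0_2 = 196, x1_2 = 116, y1_2 = 292, x1_3 = 280, y1_3 = 52, cx_4 = 248, cy_4 = 220, r_4 = 68, cx_5 = 156, cy_5 = 336, r_5 = 52, x0_6 = 112, y0_6 = 308, x1_6 = 192, y1_6 = 380, cx_7 = 148, cy_7 = 132, r_7 = 56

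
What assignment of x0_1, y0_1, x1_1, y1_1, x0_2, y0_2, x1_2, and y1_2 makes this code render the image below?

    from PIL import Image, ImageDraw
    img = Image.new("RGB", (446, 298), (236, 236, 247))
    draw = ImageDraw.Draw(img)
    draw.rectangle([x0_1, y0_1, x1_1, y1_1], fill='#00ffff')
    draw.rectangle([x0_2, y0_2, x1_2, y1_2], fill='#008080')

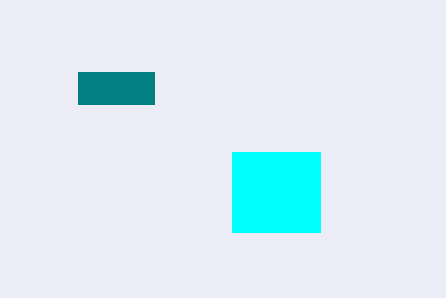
x0_1 = 232; y0_1 = 152; x1_1 = 320; y1_1 = 232; x0_2 = 78; y0_2 = 72; x1_2 = 154; y1_2 = 104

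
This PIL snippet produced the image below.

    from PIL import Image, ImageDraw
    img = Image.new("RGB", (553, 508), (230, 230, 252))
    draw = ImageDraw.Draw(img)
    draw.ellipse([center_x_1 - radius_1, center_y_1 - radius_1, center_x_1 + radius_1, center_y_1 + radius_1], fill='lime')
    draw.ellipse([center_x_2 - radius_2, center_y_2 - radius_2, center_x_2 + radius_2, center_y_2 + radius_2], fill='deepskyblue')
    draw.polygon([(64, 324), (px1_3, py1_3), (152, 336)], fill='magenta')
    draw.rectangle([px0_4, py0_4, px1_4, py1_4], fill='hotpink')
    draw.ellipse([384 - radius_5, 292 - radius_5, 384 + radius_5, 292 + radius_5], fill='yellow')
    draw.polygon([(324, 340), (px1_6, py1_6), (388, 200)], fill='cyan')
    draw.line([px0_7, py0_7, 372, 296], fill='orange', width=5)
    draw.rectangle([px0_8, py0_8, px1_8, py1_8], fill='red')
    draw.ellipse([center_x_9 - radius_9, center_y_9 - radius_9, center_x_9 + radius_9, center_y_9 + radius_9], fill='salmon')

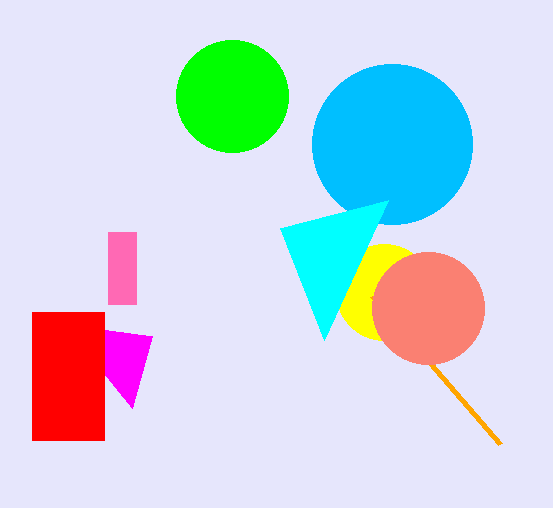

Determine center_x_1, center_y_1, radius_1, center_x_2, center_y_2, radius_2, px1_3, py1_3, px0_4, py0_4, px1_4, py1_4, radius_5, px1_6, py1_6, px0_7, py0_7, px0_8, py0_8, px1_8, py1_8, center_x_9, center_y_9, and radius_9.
center_x_1 = 232, center_y_1 = 96, radius_1 = 56, center_x_2 = 392, center_y_2 = 144, radius_2 = 80, px1_3 = 132, py1_3 = 408, px0_4 = 108, py0_4 = 232, px1_4 = 136, py1_4 = 304, radius_5 = 48, px1_6 = 280, py1_6 = 228, px0_7 = 500, py0_7 = 444, px0_8 = 32, py0_8 = 312, px1_8 = 104, py1_8 = 440, center_x_9 = 428, center_y_9 = 308, radius_9 = 56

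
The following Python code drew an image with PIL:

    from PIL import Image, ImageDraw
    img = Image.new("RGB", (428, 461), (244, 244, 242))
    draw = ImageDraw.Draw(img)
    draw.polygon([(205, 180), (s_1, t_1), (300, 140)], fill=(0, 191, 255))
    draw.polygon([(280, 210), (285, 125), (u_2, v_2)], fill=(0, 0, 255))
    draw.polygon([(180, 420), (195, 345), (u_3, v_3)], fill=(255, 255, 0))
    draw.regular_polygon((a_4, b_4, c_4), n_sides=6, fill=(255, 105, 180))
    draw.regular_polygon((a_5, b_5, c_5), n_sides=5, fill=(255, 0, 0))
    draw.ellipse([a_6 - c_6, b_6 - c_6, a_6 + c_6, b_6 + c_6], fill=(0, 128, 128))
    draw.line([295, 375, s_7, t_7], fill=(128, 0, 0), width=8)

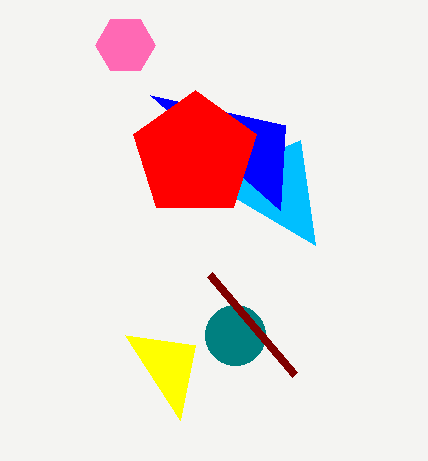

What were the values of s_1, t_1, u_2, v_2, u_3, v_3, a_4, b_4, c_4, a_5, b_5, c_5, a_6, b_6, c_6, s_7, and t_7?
s_1 = 315; t_1 = 245; u_2 = 150; v_2 = 95; u_3 = 125; v_3 = 335; a_4 = 125; b_4 = 45; c_4 = 30; a_5 = 195; b_5 = 155; c_5 = 65; a_6 = 235; b_6 = 335; c_6 = 30; s_7 = 210; t_7 = 275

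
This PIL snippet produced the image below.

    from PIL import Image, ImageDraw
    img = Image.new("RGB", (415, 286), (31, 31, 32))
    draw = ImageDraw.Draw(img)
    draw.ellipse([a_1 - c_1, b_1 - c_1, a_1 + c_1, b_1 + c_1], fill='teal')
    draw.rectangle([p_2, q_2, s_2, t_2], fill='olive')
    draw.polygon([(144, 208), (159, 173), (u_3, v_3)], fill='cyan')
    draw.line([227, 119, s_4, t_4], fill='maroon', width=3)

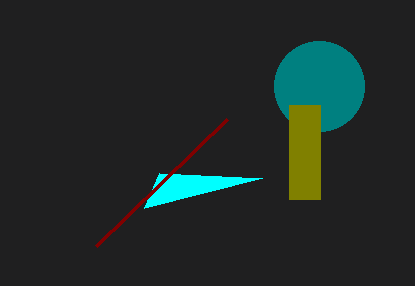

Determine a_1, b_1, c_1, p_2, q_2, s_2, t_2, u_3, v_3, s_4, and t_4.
a_1 = 319; b_1 = 86; c_1 = 45; p_2 = 289; q_2 = 105; s_2 = 320; t_2 = 199; u_3 = 262; v_3 = 178; s_4 = 96; t_4 = 246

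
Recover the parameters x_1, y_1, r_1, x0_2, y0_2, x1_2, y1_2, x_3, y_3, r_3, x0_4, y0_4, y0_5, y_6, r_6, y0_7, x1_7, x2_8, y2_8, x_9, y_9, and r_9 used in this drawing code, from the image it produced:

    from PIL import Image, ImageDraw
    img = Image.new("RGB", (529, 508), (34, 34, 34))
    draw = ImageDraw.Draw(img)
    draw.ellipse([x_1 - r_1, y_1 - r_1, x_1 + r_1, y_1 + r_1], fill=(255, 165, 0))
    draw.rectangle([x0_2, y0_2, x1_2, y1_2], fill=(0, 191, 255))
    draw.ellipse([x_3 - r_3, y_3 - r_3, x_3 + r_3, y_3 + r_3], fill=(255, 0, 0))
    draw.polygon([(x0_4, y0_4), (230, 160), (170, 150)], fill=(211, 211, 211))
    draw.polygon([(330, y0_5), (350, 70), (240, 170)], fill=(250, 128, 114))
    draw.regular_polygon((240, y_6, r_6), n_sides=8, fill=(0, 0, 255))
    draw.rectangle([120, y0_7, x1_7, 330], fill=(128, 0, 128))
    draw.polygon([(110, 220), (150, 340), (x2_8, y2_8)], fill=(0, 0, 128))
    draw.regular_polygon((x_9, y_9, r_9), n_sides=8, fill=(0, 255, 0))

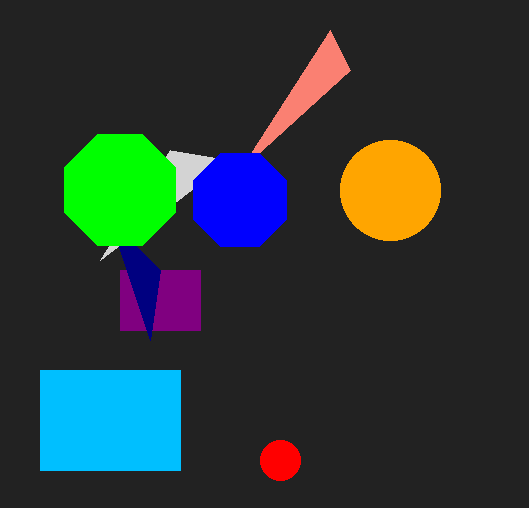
x_1 = 390
y_1 = 190
r_1 = 50
x0_2 = 40
y0_2 = 370
x1_2 = 180
y1_2 = 470
x_3 = 280
y_3 = 460
r_3 = 20
x0_4 = 100
y0_4 = 260
y0_5 = 30
y_6 = 200
r_6 = 50
y0_7 = 270
x1_7 = 200
x2_8 = 160
y2_8 = 270
x_9 = 120
y_9 = 190
r_9 = 60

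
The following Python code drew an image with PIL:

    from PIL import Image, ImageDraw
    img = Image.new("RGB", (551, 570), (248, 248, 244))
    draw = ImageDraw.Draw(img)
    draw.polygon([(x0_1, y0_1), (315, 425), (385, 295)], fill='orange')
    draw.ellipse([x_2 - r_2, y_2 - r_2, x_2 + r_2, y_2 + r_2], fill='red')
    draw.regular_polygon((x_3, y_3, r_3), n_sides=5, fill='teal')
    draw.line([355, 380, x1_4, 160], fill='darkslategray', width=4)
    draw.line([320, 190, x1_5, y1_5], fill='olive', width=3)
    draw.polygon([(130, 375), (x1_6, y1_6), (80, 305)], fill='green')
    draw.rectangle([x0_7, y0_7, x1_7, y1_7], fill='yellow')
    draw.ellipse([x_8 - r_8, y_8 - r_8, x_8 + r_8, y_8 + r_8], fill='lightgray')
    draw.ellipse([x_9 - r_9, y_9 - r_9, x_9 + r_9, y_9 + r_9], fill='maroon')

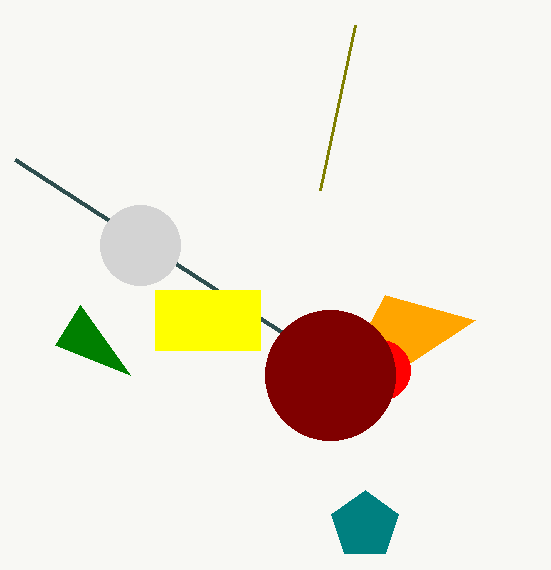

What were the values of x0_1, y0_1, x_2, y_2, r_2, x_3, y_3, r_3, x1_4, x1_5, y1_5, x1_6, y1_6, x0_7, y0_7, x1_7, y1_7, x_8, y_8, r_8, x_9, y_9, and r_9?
x0_1 = 475, y0_1 = 320, x_2 = 380, y_2 = 370, r_2 = 30, x_3 = 365, y_3 = 525, r_3 = 35, x1_4 = 15, x1_5 = 355, y1_5 = 25, x1_6 = 55, y1_6 = 345, x0_7 = 155, y0_7 = 290, x1_7 = 260, y1_7 = 350, x_8 = 140, y_8 = 245, r_8 = 40, x_9 = 330, y_9 = 375, r_9 = 65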